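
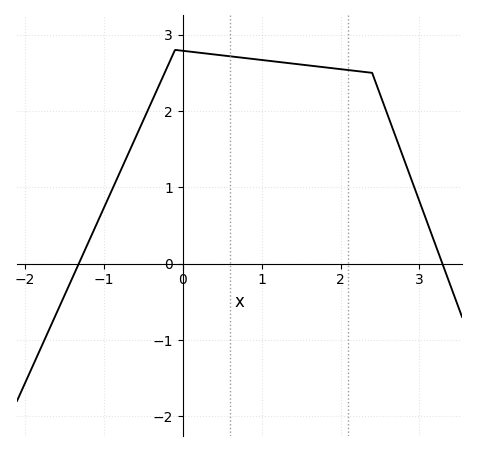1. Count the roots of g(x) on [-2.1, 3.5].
2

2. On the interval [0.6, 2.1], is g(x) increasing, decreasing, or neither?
decreasing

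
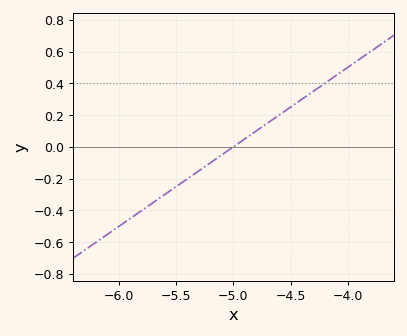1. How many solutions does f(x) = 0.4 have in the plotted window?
1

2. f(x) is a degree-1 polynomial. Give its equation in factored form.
y = 0.5(x + 5)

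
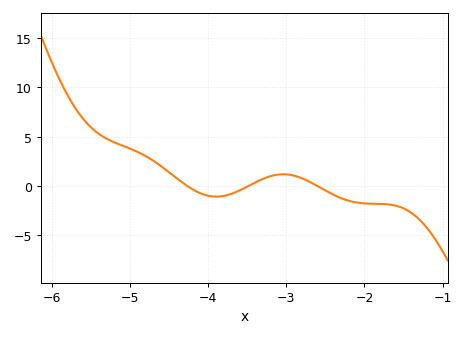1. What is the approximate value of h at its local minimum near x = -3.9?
-1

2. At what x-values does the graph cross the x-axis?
-4.3, -3.5, -2.6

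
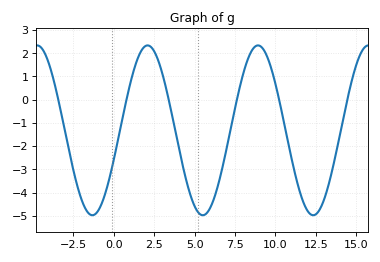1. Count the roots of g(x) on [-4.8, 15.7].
6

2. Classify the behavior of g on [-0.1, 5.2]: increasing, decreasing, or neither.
neither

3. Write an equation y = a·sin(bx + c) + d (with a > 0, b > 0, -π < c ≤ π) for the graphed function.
y = 3.66sin(0.92x - 0.35) - 1.32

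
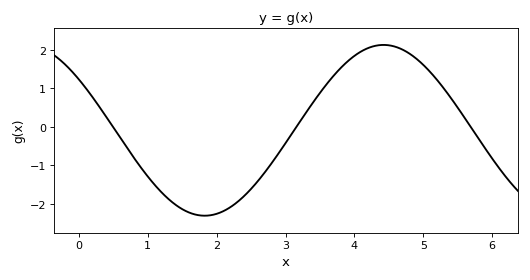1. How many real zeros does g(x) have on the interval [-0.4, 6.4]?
3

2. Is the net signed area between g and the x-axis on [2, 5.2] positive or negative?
positive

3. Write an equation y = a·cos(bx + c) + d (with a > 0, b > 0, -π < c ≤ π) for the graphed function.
y = 2.22cos(1.2x + 0.93) - 0.09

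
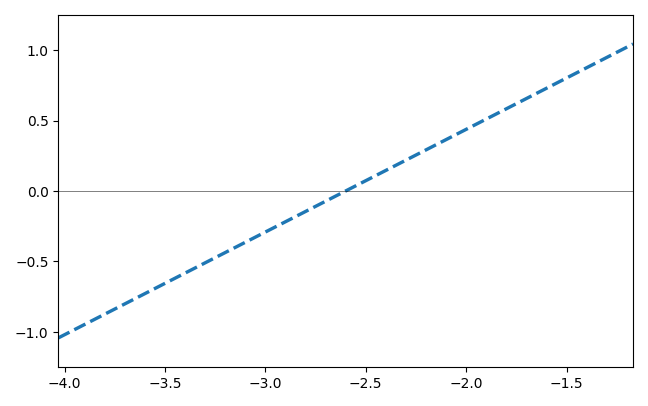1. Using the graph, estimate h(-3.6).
-0.75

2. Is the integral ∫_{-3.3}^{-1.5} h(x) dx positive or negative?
positive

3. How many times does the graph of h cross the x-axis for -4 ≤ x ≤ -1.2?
1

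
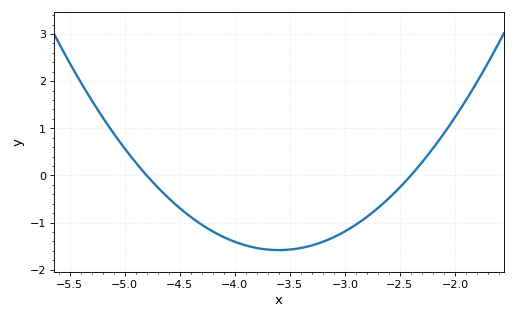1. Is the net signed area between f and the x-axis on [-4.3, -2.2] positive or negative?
negative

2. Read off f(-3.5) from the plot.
-1.6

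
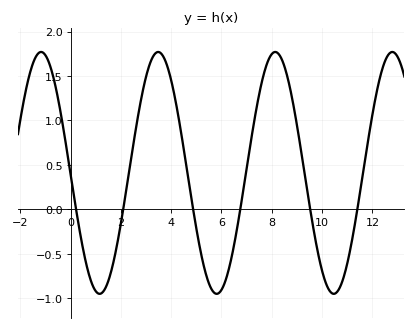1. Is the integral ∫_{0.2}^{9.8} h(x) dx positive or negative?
positive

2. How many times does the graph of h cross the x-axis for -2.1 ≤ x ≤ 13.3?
6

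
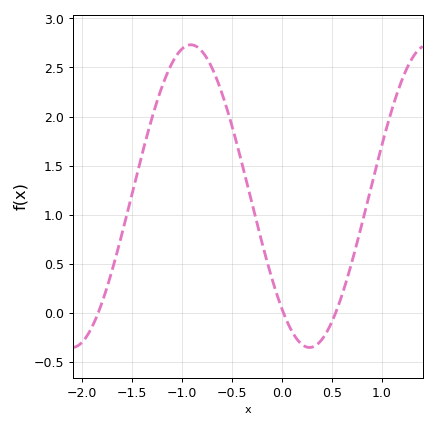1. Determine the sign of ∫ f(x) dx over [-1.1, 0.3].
positive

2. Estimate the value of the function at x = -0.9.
2.75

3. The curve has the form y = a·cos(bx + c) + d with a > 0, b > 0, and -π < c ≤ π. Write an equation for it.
y = 1.54cos(2.6x + 2.4) + 1.19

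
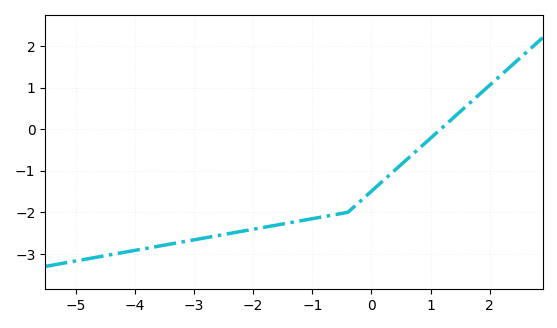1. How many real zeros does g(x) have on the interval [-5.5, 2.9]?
1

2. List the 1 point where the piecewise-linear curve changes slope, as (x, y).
(-0.4, -2)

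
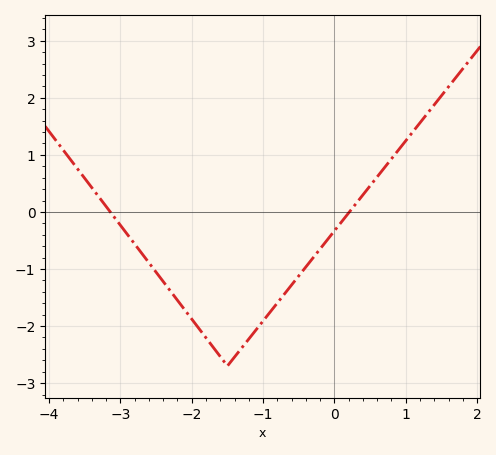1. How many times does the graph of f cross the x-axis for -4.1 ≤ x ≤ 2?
2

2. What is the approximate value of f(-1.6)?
-2.54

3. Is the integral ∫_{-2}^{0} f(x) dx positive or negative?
negative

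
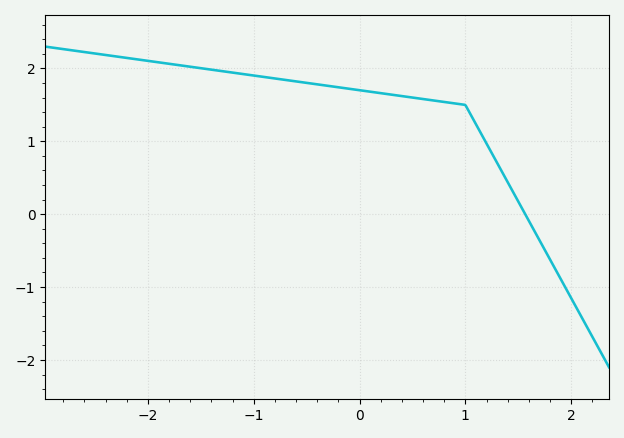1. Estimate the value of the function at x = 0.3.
1.64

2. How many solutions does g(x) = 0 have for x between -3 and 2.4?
1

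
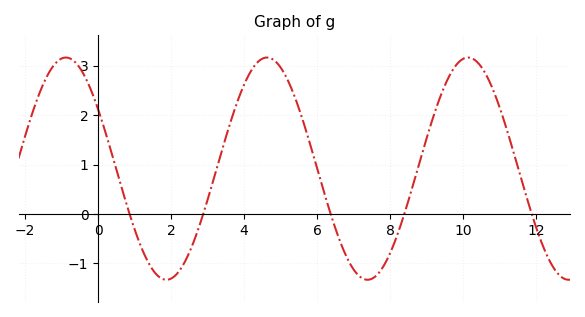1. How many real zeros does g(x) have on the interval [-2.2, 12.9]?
5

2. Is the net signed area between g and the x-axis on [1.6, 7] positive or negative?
positive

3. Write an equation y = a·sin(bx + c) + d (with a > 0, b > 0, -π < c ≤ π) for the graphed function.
y = 2.25sin(1.1x + 2.6) + 0.92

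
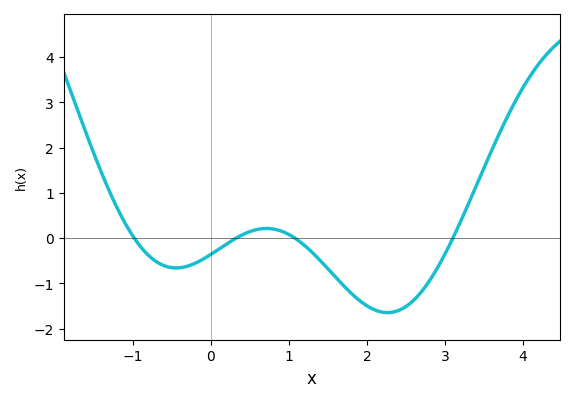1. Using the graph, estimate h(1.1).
0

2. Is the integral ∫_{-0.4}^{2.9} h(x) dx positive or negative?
negative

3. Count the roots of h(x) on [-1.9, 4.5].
4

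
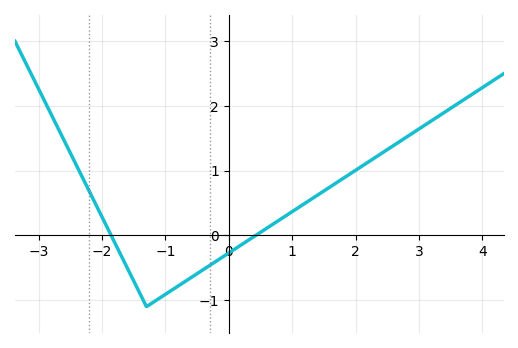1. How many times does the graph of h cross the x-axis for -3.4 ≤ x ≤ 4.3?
2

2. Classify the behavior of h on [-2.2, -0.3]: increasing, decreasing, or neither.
neither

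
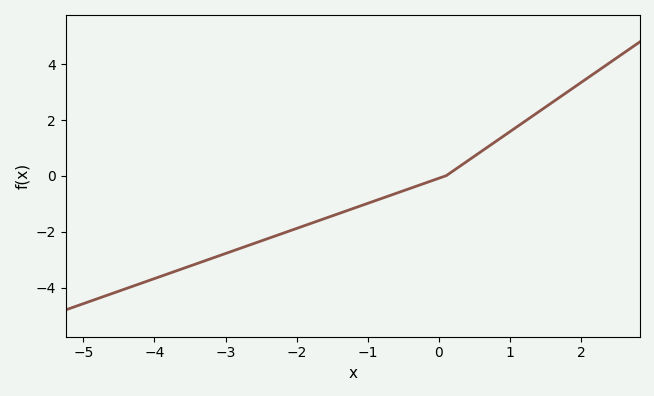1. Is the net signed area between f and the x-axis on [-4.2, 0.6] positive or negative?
negative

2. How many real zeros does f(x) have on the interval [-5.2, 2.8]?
1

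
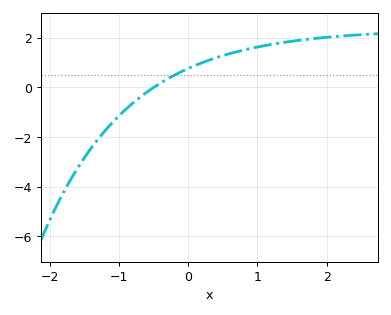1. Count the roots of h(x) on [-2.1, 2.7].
1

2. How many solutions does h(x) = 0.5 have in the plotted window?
1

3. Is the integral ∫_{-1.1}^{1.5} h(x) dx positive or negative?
positive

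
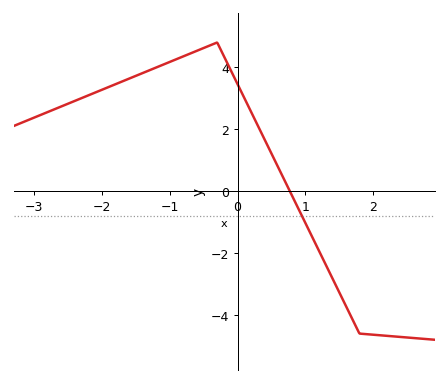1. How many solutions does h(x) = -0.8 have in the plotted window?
1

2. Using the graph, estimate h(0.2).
2.56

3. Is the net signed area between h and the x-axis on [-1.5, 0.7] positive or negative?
positive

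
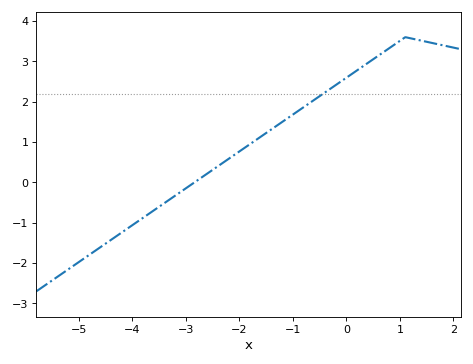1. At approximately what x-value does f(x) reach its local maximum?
1.2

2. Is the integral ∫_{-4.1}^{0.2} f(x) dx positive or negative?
positive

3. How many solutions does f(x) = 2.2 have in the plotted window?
1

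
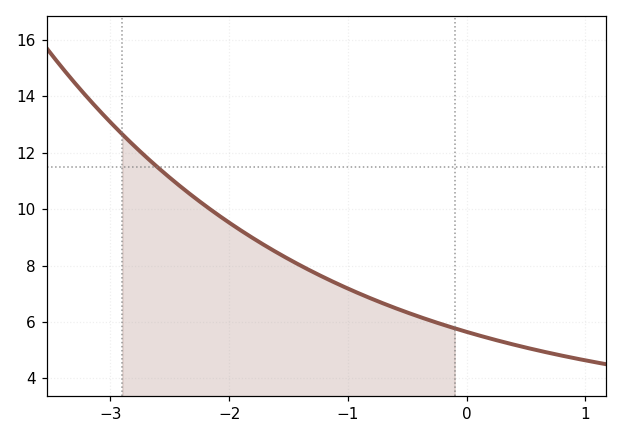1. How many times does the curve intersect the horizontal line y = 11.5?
1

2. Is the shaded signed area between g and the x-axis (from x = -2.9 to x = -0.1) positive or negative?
positive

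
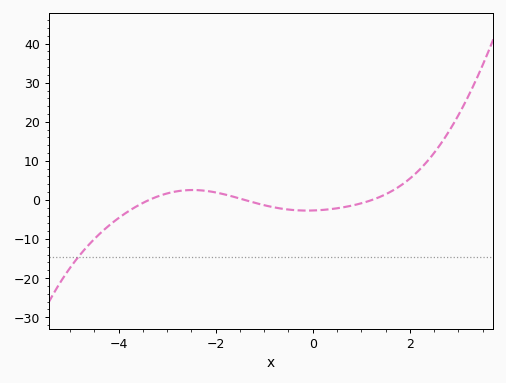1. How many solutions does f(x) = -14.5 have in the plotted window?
1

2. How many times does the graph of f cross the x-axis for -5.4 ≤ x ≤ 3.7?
3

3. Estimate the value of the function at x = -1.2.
-1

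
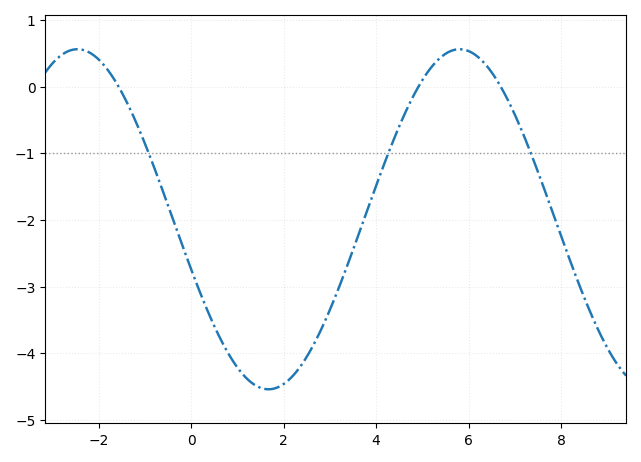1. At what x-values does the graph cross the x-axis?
-1.6, 5, 6.6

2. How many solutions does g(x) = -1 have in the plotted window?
3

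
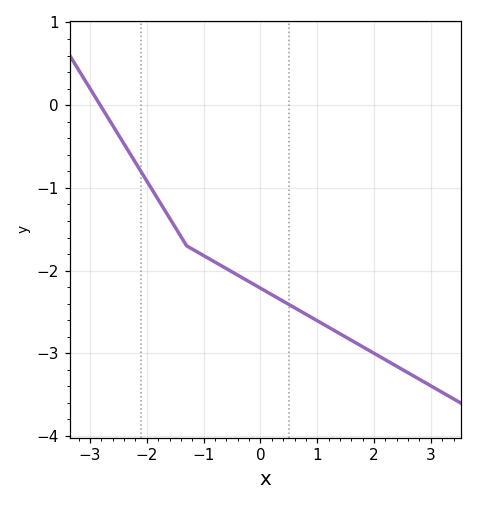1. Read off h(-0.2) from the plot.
-2.13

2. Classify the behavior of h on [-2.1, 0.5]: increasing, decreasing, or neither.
decreasing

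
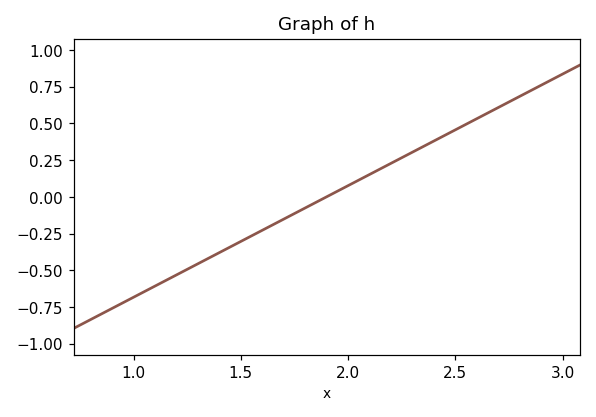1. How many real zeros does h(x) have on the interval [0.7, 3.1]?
1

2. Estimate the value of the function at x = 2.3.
0.304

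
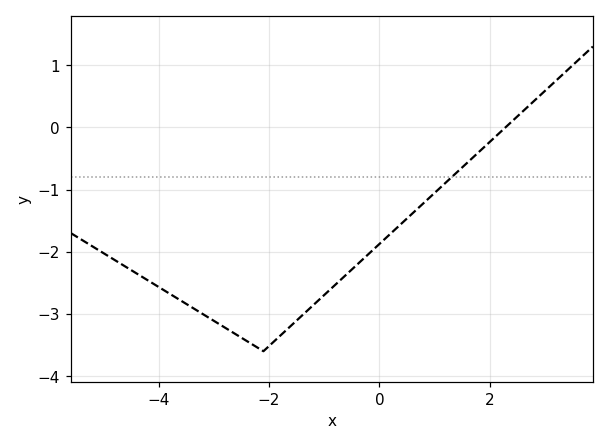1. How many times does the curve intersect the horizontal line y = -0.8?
1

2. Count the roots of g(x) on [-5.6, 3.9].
1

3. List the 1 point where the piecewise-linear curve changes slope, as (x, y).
(-2.1, -3.6)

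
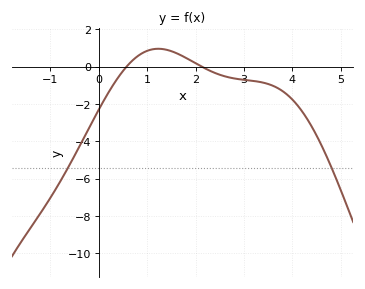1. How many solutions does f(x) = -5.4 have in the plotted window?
2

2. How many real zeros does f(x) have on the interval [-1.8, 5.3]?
2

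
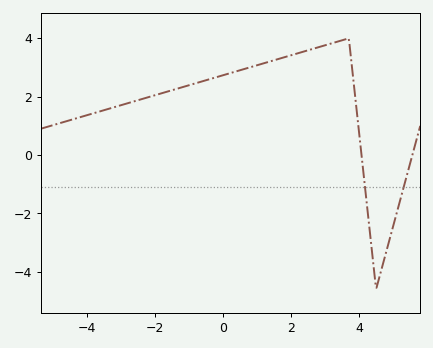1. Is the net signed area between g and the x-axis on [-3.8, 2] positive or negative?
positive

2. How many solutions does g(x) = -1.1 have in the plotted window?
2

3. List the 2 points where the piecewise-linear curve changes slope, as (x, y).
(3.7, 4); (4.5, -4.6)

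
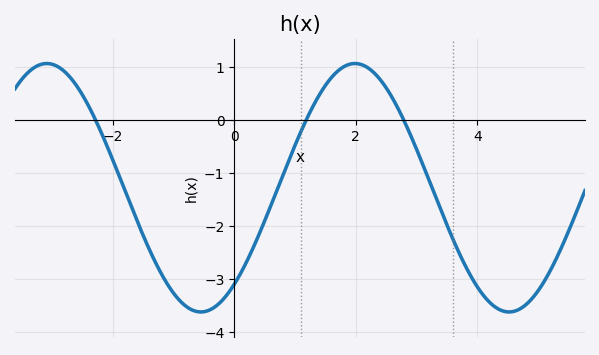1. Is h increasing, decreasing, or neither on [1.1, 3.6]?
neither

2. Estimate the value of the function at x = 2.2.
1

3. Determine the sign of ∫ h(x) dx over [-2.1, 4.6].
negative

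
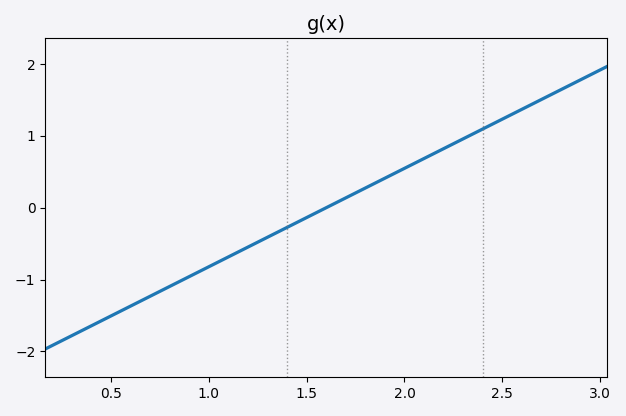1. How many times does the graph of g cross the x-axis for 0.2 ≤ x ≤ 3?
1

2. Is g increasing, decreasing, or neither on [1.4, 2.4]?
increasing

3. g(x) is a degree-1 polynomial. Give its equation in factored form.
y = 1.37(x - 1.6)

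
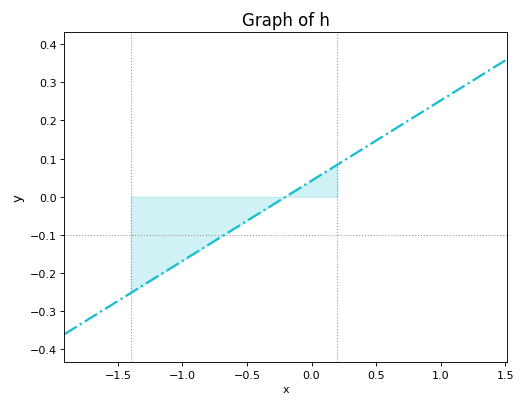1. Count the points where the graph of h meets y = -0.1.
1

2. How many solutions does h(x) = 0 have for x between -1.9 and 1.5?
1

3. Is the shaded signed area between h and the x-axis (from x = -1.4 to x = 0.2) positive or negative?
negative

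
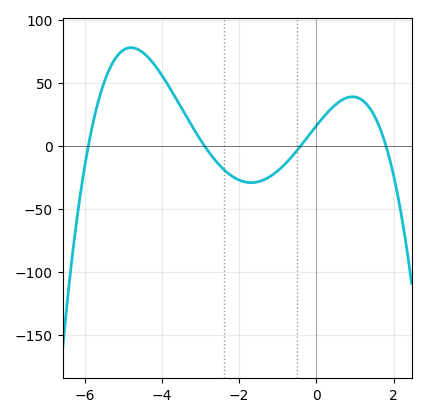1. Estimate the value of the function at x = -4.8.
80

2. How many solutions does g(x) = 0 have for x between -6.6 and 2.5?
4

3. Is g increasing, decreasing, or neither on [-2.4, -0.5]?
neither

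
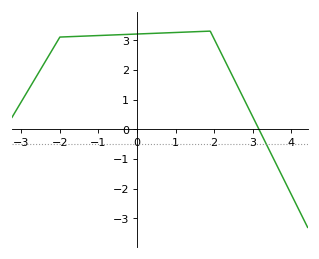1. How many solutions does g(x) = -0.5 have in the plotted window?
1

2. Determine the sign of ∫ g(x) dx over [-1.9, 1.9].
positive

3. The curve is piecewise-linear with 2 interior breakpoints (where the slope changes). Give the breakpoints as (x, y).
(-2, 3.1); (1.9, 3.3)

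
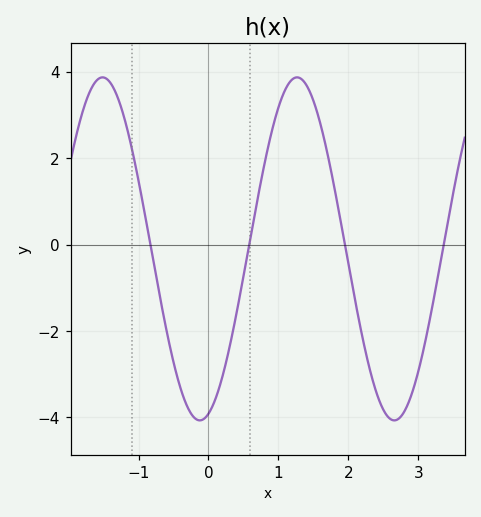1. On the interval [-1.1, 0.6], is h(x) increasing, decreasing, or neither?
neither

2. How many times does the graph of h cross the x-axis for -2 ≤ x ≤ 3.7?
4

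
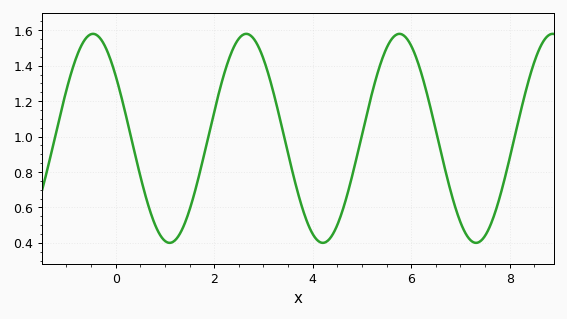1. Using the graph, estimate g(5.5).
1.5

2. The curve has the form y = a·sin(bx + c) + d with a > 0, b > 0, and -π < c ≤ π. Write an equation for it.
y = 0.59sin(2x + 2.5) + 0.99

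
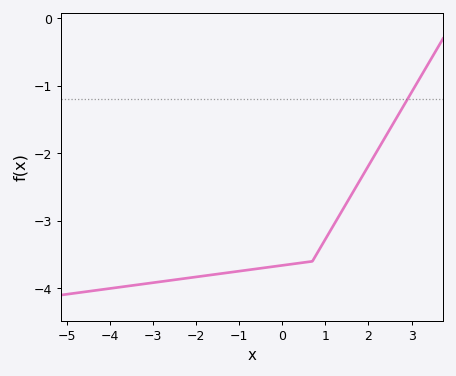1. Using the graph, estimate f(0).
-3.66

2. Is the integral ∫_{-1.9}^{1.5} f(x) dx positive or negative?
negative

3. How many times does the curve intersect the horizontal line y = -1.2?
1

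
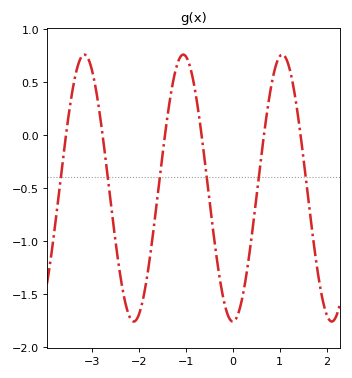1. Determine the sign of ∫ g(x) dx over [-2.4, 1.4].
negative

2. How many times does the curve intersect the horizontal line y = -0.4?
6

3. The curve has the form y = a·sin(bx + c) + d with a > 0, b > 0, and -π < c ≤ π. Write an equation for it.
y = 1.26sin(3x - 1.6) - 0.5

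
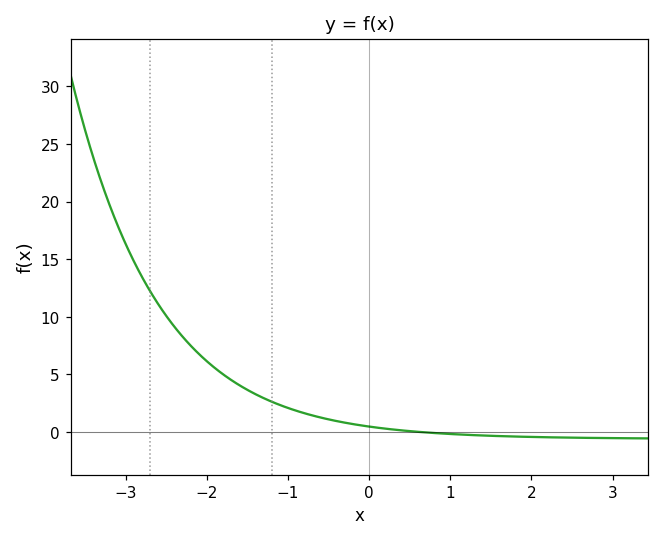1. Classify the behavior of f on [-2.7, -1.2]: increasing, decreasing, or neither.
decreasing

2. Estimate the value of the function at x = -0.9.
2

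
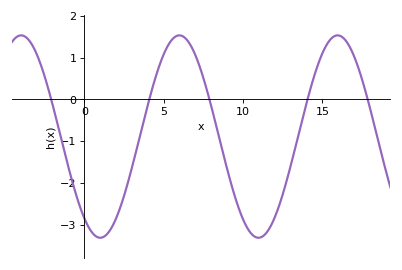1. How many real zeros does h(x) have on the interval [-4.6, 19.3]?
5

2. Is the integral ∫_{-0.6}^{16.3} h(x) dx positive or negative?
negative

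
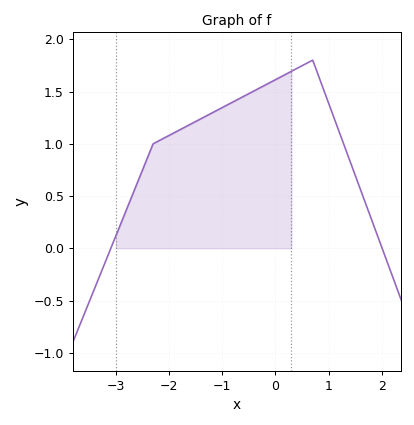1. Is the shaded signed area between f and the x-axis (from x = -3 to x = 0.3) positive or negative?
positive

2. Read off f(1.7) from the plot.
0.421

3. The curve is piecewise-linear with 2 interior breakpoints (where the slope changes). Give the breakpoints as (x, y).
(-2.3, 1); (0.7, 1.8)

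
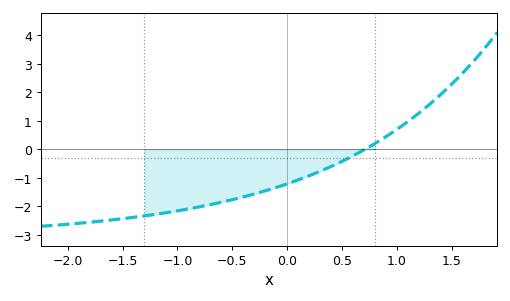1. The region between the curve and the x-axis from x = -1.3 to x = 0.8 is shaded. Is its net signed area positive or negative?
negative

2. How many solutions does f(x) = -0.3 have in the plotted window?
1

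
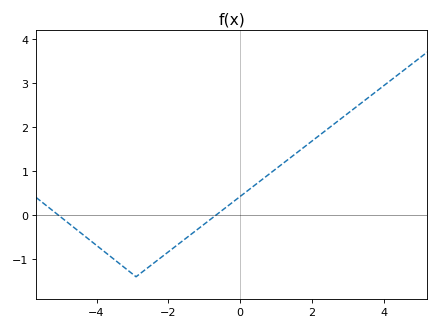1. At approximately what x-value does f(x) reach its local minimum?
-2.8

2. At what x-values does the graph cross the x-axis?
-5, -0.6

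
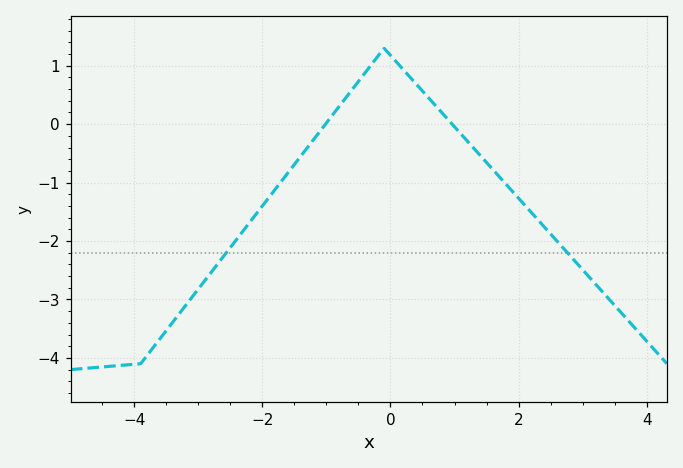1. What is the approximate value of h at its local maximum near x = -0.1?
1.3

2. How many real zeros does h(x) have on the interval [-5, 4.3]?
2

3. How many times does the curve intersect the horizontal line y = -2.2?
2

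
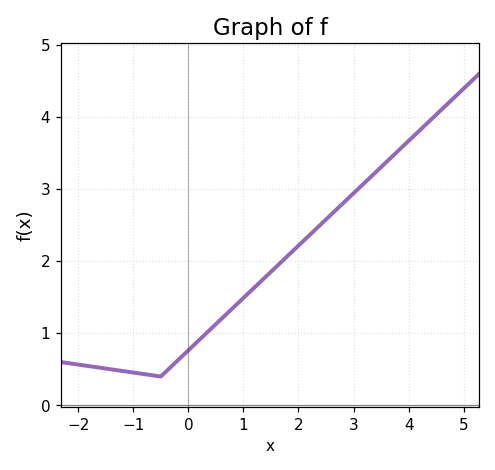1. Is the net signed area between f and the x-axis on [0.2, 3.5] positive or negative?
positive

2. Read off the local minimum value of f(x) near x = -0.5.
0.4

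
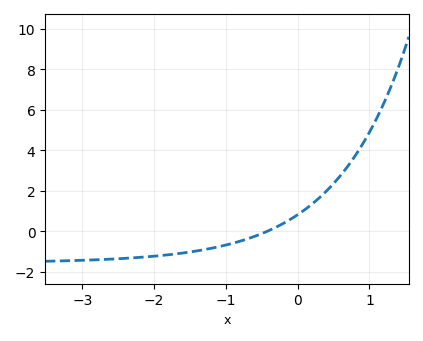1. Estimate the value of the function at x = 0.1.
1.08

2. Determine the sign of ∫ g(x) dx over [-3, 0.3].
negative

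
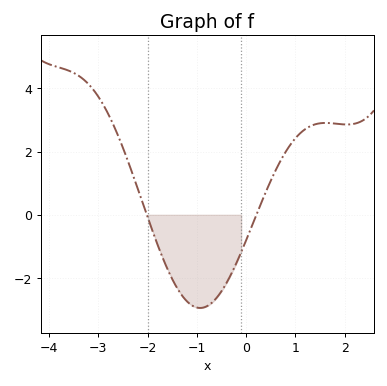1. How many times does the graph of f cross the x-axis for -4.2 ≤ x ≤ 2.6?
2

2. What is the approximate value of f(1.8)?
2.89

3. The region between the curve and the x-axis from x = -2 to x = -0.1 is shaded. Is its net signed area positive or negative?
negative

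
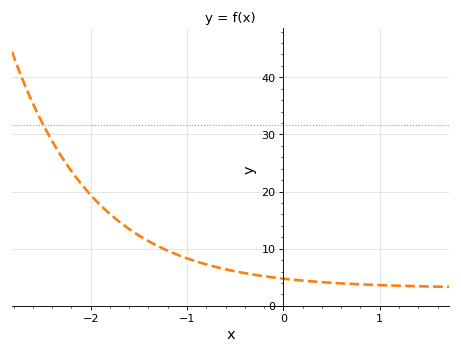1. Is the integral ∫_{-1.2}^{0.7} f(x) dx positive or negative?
positive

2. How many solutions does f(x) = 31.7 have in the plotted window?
1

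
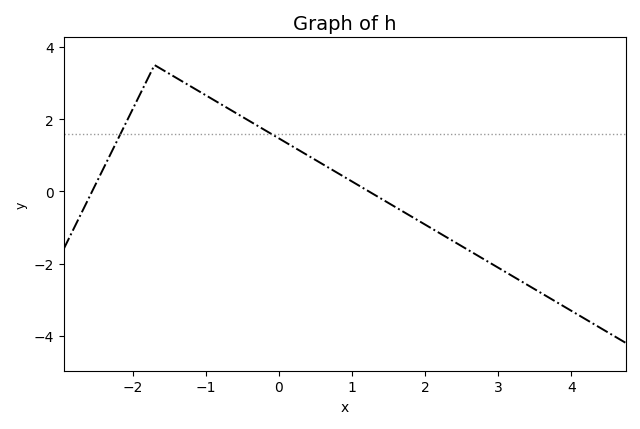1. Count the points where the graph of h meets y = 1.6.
2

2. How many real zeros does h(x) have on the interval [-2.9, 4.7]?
2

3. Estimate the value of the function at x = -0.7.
2.31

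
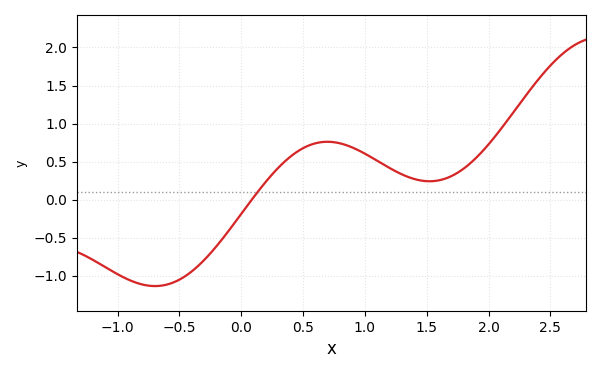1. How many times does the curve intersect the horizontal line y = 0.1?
1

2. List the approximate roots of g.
0.1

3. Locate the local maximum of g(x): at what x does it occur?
0.7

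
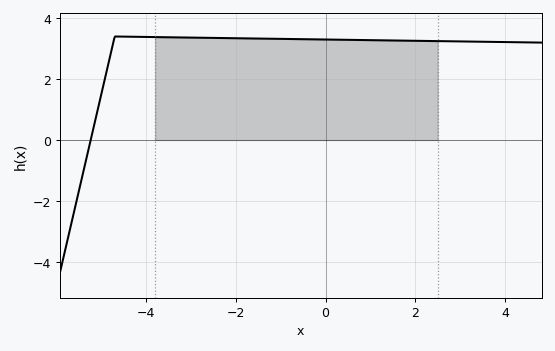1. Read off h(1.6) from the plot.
3.2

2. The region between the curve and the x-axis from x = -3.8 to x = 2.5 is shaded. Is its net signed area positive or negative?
positive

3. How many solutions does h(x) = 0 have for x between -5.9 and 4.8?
1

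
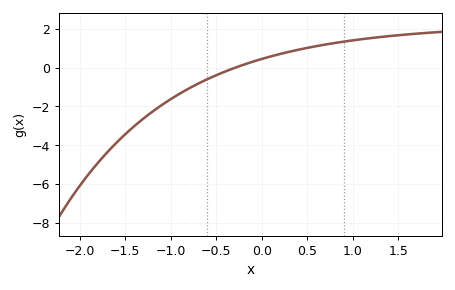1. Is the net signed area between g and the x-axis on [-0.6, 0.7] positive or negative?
positive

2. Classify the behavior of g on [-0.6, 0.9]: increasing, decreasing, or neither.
increasing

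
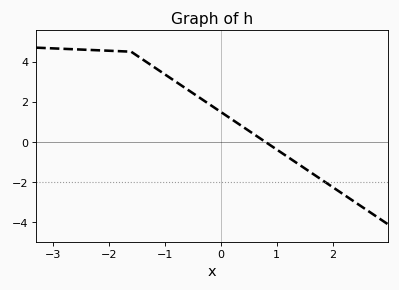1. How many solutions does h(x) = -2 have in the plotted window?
1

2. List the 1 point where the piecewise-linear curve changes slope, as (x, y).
(-1.6, 4.5)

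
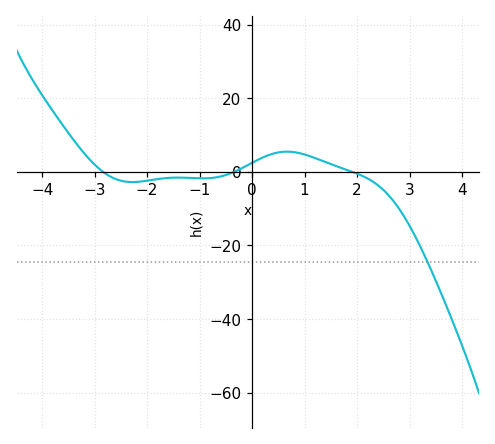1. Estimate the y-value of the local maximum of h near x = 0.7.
6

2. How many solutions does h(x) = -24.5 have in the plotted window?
1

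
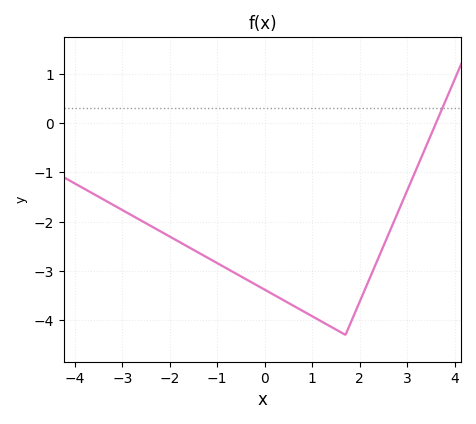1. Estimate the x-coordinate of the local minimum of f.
1.7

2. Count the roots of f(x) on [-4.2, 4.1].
1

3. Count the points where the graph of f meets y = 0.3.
1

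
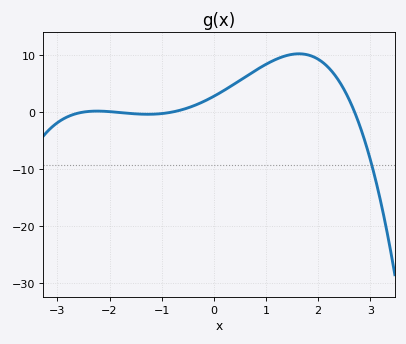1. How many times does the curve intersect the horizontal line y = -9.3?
1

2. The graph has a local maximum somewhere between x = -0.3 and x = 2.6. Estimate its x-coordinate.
1.63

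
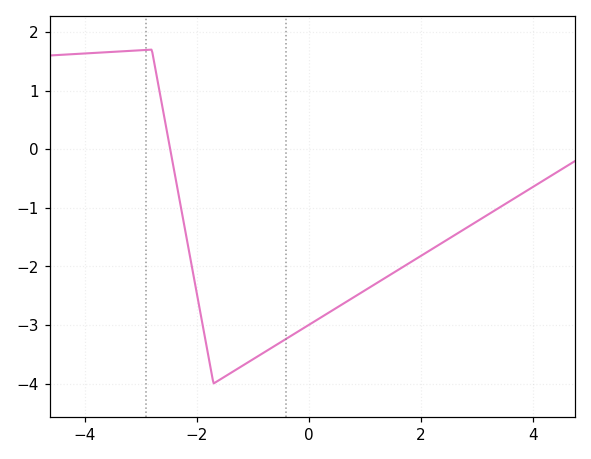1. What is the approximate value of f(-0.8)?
-3.5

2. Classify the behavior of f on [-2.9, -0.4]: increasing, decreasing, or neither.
neither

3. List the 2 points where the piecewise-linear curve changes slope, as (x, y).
(-2.8, 1.7); (-1.7, -4)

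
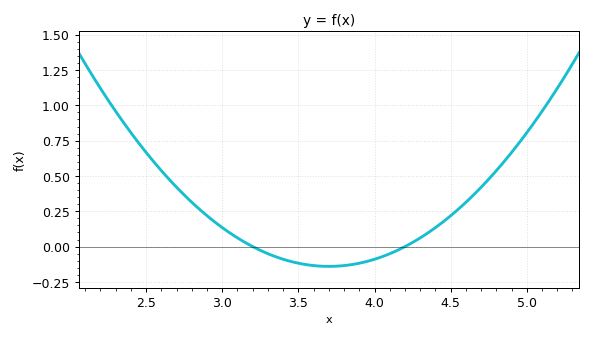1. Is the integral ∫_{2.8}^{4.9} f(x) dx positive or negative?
positive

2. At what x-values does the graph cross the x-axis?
3.2, 4.2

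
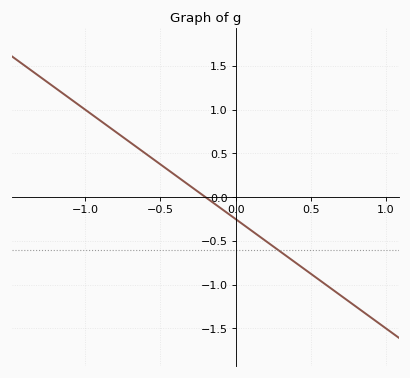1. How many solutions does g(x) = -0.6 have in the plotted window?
1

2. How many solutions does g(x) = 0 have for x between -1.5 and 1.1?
1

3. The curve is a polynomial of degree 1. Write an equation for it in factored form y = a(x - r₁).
y = -1.25(x + 0.2)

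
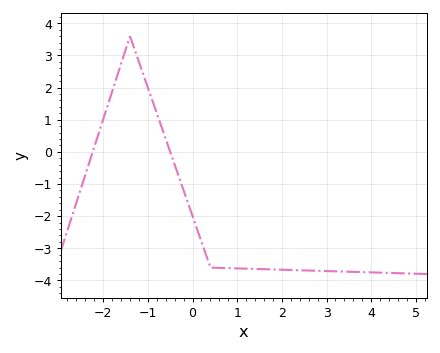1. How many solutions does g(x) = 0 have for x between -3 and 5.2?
2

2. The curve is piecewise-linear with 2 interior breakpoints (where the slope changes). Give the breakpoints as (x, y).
(-1.4, 3.6); (0.4, -3.6)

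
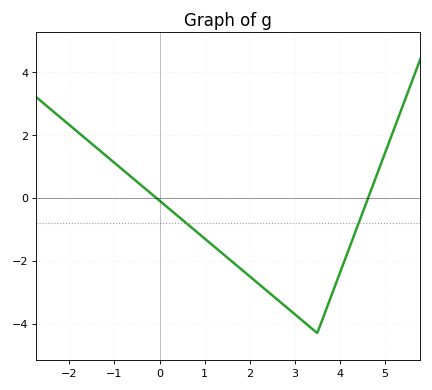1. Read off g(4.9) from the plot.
1.03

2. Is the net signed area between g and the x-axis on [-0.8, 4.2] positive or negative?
negative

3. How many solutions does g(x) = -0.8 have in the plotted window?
2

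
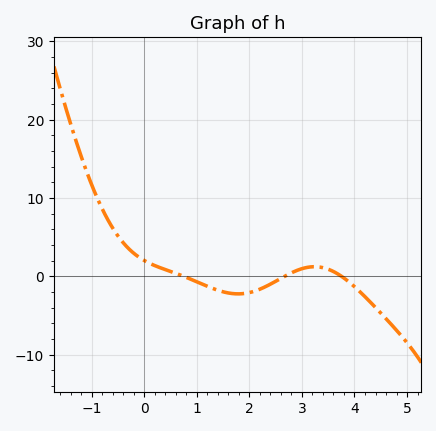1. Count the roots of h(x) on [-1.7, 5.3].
3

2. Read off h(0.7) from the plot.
0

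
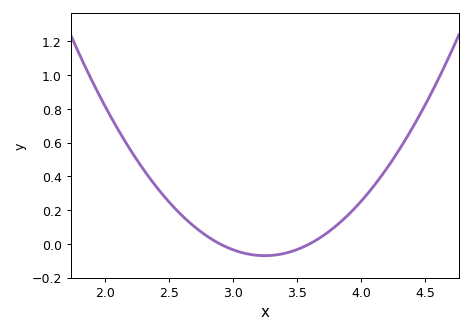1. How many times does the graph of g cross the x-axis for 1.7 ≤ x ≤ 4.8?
2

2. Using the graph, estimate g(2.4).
0.342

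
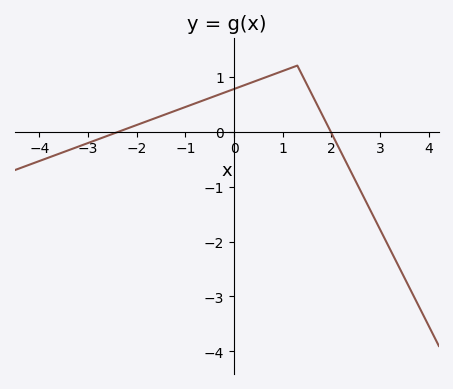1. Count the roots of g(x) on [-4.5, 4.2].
2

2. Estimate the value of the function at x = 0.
0.774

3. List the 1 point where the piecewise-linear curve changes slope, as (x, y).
(1.3, 1.2)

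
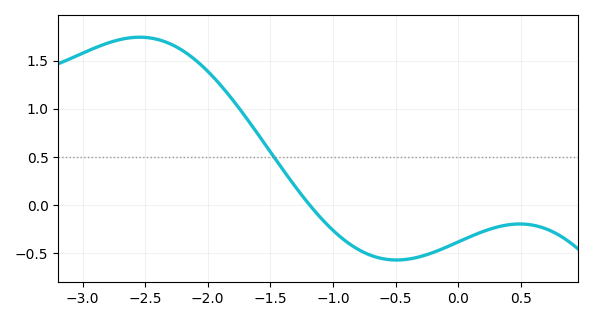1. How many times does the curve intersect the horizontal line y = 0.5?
1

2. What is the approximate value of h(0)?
-0.384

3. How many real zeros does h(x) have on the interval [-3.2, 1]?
1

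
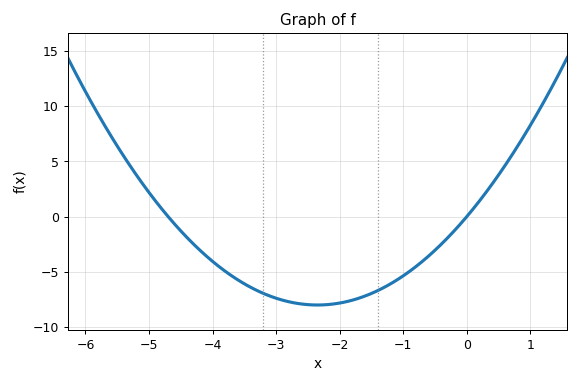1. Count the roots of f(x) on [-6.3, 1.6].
2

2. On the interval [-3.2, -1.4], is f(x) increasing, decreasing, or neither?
neither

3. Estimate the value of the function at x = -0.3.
-1.91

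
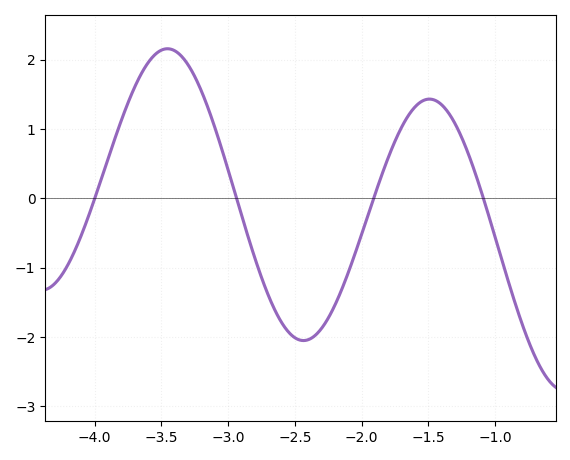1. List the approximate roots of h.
-4, -2.9, -1.9, -1.1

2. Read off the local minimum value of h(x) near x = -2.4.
-2.1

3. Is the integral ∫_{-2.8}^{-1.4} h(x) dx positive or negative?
negative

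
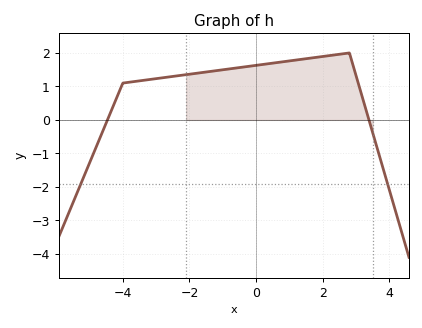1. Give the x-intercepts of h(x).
-4.4, 3.4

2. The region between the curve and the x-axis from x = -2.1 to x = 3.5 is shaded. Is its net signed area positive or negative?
positive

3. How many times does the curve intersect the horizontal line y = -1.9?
2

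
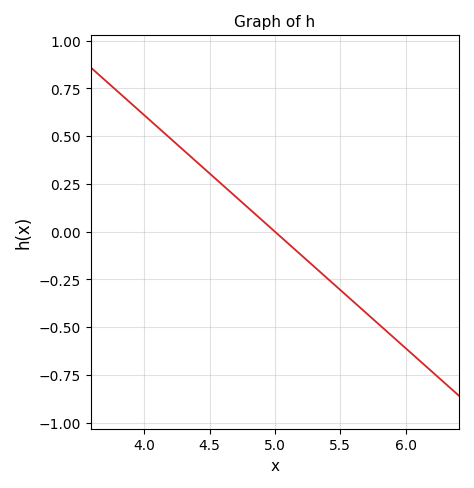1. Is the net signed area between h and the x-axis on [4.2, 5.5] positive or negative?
positive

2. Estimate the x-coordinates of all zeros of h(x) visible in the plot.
5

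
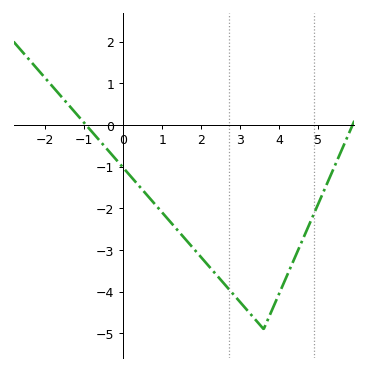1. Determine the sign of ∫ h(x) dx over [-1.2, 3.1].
negative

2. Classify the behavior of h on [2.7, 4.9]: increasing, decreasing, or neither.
neither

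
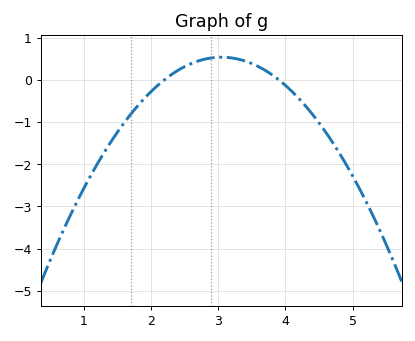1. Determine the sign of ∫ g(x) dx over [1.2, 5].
negative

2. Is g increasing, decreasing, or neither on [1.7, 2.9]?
increasing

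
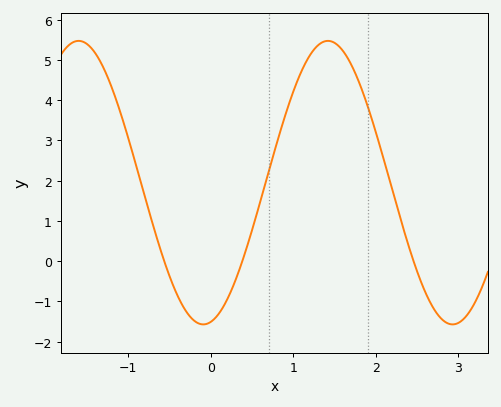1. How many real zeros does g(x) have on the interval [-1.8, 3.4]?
3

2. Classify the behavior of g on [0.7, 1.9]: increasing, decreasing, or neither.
neither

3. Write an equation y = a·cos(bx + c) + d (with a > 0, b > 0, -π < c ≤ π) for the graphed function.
y = 3.52cos(2.08x - 2.95) + 1.95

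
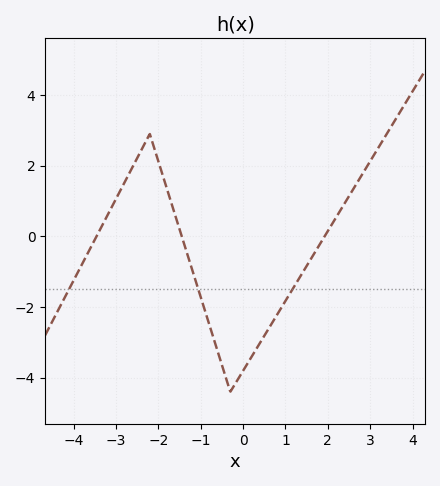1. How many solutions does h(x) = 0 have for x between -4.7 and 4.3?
3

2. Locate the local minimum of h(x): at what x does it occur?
-0.4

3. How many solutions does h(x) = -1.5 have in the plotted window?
3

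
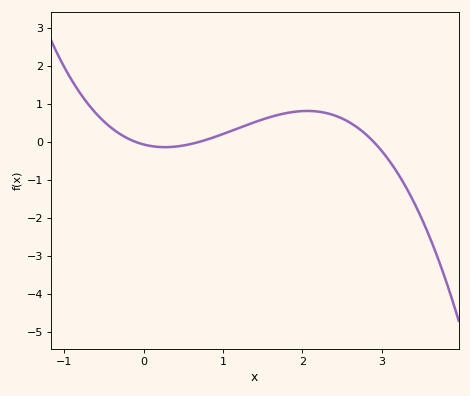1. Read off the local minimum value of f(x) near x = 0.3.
-0.1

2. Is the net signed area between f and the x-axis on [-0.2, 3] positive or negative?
positive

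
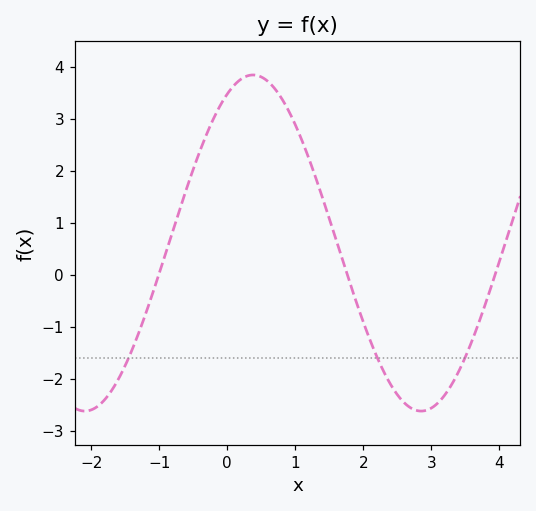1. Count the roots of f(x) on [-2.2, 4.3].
3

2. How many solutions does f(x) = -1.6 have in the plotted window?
3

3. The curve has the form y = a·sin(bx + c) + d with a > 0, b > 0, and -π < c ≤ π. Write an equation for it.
y = 3.23sin(1.27x + 1.09) + 0.61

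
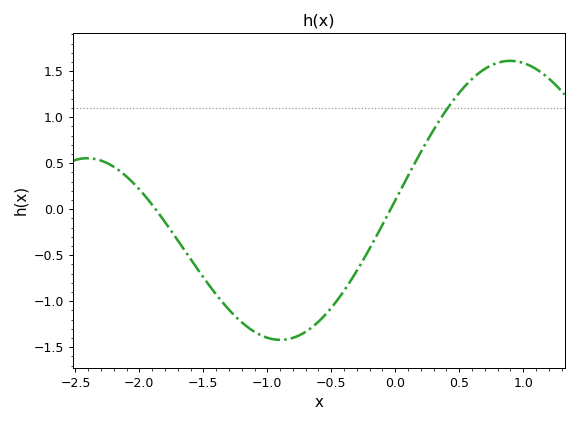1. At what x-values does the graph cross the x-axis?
-1.87, -0.036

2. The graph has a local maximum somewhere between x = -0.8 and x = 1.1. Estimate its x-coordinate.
0.899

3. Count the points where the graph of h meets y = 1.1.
1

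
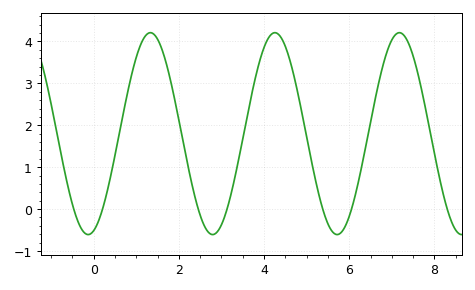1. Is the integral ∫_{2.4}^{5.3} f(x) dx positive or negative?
positive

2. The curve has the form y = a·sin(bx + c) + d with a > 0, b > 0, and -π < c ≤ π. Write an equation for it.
y = 2.41sin(2.15x - 1.29) + 1.8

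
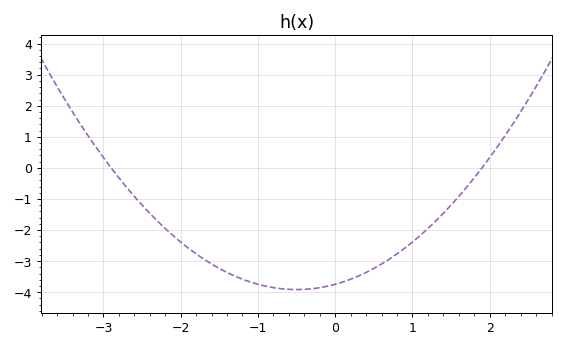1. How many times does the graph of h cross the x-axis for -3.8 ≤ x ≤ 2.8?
2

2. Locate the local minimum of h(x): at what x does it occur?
-0.5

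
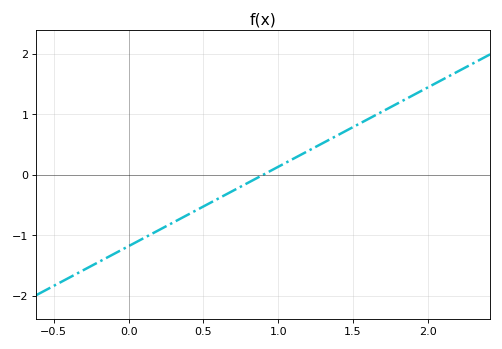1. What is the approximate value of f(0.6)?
-0.4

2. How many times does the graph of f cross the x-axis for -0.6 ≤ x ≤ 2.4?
1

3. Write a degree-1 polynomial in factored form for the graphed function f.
y = 1.31(x - 0.9)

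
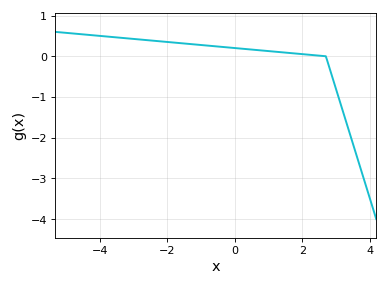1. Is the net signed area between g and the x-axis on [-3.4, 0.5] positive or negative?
positive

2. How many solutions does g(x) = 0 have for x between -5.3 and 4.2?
1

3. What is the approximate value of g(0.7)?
0.1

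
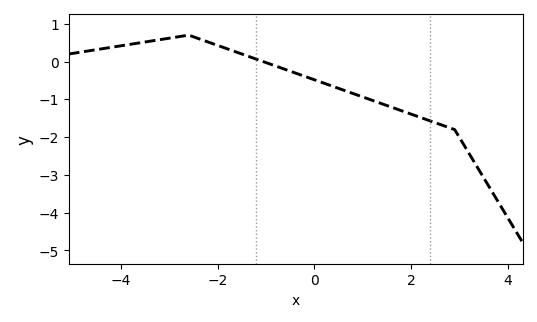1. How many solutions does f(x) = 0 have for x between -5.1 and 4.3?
1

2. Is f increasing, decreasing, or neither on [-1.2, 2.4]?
decreasing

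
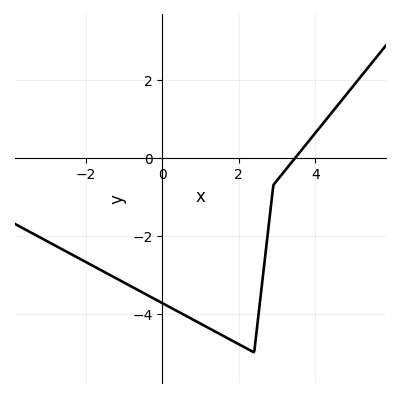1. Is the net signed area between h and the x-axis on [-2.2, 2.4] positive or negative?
negative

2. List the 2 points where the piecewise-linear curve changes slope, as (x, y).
(2.4, -5); (2.9, -0.7)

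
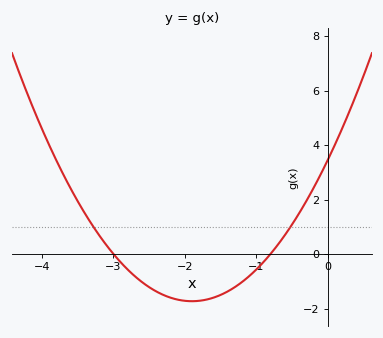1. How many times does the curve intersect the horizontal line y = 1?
2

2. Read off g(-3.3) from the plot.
1.07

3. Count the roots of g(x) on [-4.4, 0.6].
2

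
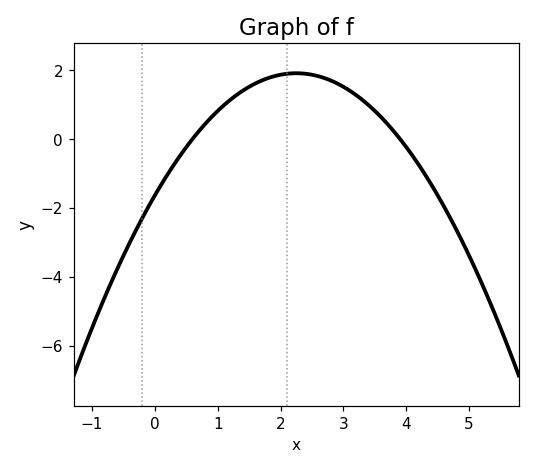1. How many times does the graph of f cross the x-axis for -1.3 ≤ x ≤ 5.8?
2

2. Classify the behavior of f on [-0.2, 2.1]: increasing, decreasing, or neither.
increasing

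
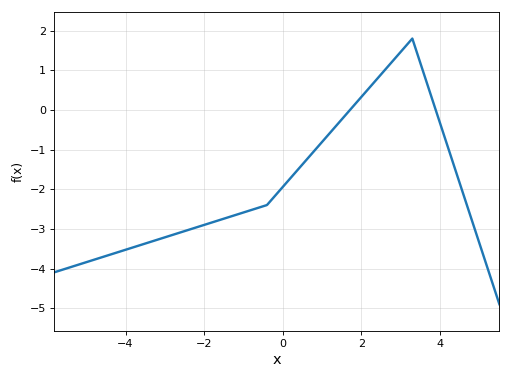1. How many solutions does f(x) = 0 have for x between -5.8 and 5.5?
2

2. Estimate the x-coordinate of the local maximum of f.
3.2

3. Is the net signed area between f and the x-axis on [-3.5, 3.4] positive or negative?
negative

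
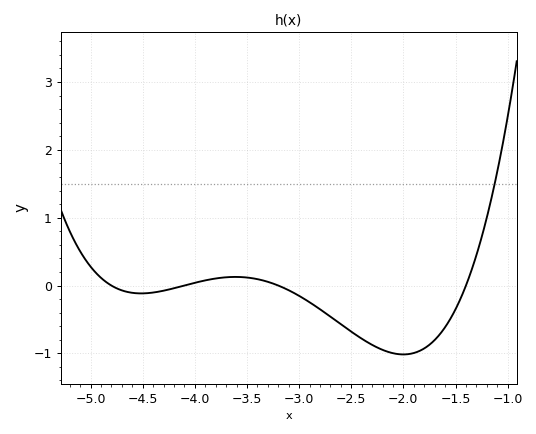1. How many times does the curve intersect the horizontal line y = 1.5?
1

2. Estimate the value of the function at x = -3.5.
0.1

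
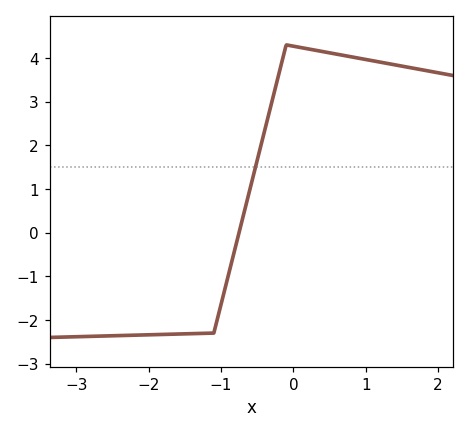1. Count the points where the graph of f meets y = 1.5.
1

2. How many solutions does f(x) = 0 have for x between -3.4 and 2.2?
1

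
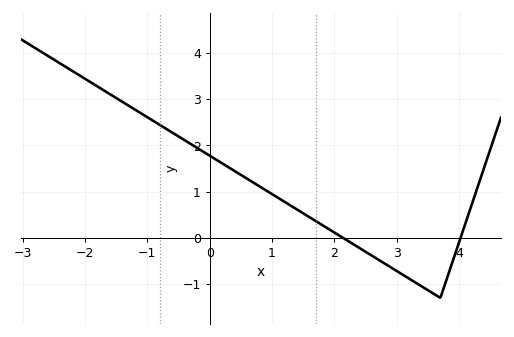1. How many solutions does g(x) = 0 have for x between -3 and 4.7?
2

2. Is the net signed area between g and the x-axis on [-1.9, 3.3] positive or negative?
positive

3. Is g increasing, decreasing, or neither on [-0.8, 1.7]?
decreasing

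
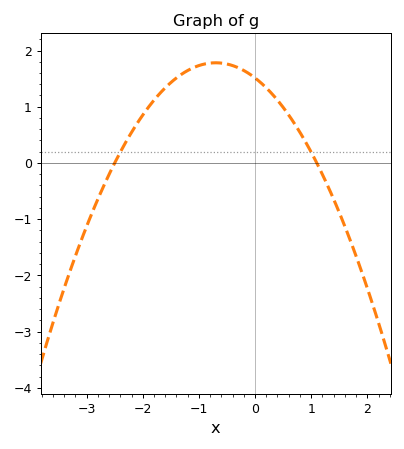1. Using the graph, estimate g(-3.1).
-1.4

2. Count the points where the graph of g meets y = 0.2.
2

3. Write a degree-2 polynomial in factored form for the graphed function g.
y = -0.55(x + 2.5)(x - 1.1)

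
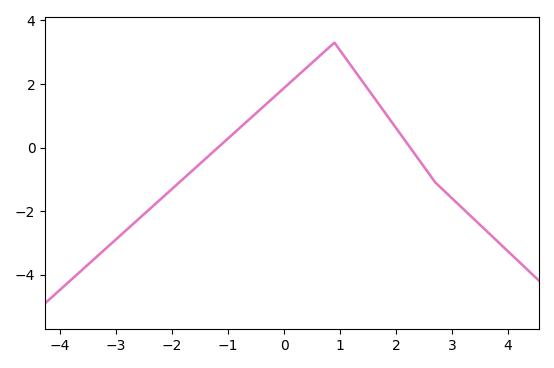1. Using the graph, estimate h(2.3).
-0.2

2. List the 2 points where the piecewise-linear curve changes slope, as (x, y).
(0.9, 3.3); (2.7, -1.1)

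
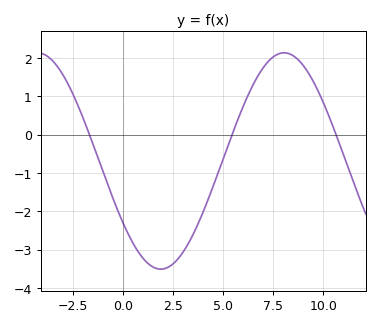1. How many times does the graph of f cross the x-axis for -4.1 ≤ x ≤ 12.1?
3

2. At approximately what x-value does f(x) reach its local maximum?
8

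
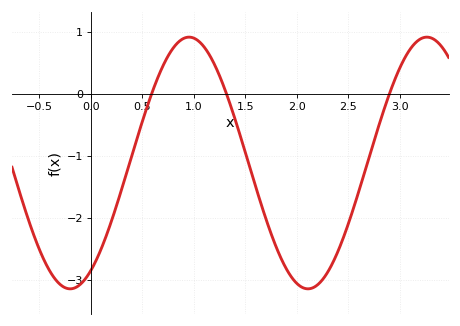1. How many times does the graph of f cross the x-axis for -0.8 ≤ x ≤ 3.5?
3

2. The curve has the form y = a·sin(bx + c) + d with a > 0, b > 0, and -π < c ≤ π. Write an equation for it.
y = 2.03sin(2.7x - 1) - 1.11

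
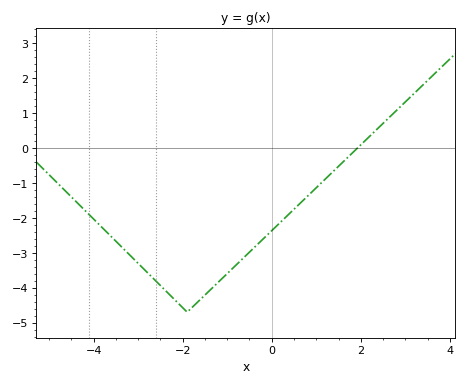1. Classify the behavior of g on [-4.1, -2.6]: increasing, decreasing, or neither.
decreasing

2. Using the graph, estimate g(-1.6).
-4.3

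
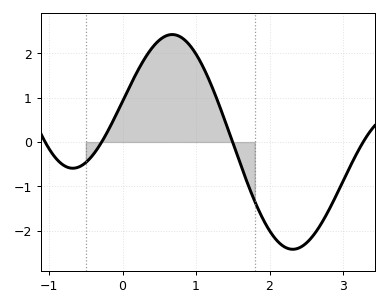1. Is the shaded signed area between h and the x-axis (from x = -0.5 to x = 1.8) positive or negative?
positive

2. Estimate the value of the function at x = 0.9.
2.2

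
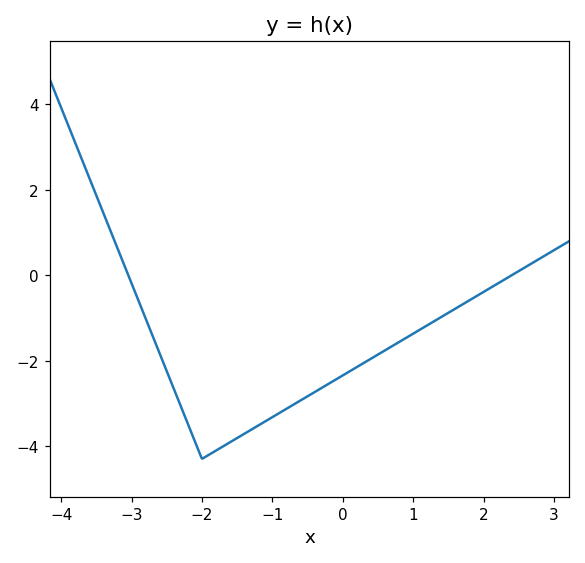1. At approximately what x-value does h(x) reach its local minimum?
-2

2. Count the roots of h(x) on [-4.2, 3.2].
2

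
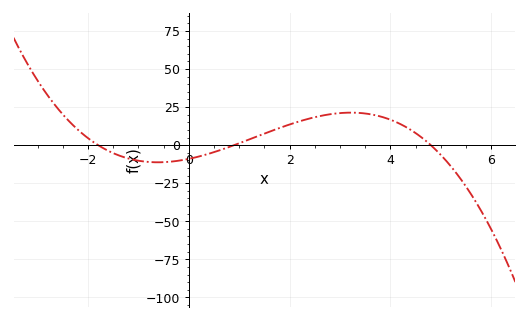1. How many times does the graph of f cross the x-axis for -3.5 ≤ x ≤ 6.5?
3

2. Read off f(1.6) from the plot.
8.83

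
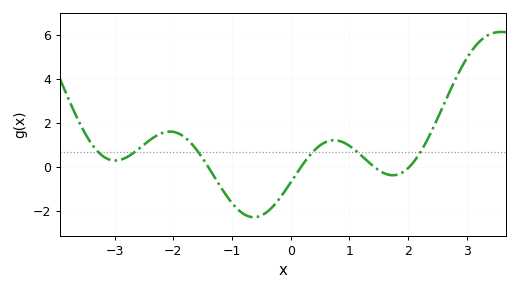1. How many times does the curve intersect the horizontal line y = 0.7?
6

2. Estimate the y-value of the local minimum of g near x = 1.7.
-0.372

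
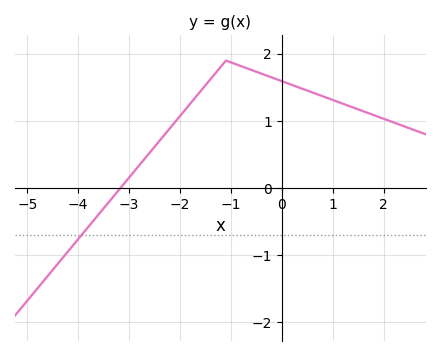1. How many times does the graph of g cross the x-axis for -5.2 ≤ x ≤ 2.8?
1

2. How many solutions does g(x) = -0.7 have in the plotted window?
1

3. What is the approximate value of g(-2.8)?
0.34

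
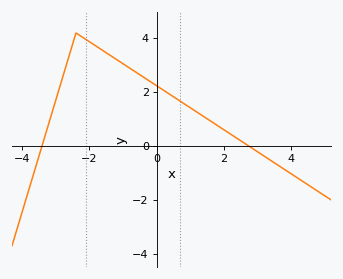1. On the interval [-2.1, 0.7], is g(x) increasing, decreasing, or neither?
decreasing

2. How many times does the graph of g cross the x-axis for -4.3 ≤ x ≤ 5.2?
2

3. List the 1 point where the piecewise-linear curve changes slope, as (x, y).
(-2.4, 4.2)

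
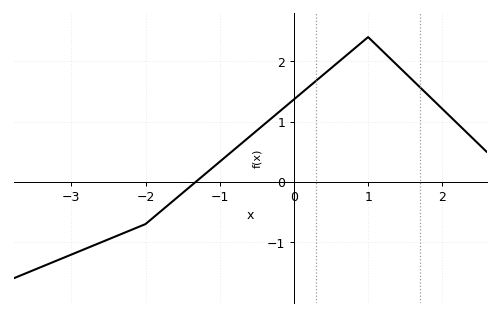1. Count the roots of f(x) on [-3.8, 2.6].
1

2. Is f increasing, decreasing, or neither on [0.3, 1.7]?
neither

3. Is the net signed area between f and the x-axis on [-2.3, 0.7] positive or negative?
positive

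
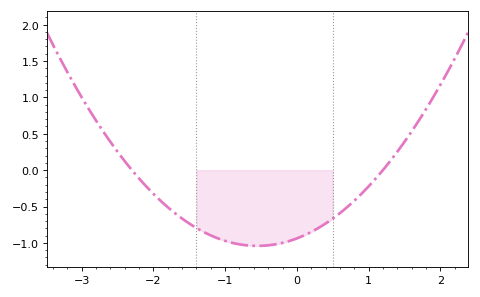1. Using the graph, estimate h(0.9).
-0.326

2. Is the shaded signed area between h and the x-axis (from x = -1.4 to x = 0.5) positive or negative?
negative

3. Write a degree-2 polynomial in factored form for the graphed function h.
y = 0.34(x + 2.3)(x - 1.2)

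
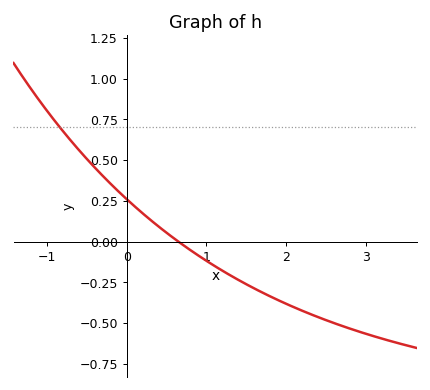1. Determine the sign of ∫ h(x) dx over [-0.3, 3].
negative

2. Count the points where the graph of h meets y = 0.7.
1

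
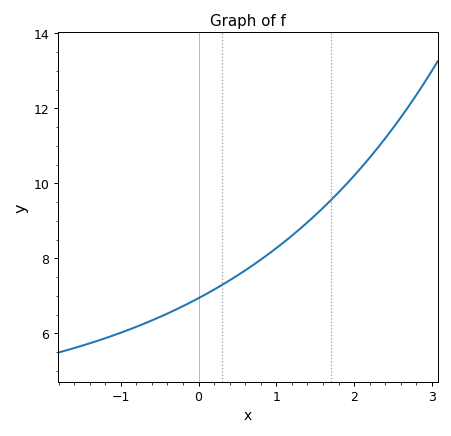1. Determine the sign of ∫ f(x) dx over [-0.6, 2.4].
positive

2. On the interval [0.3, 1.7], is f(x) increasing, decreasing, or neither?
increasing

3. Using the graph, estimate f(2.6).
11.8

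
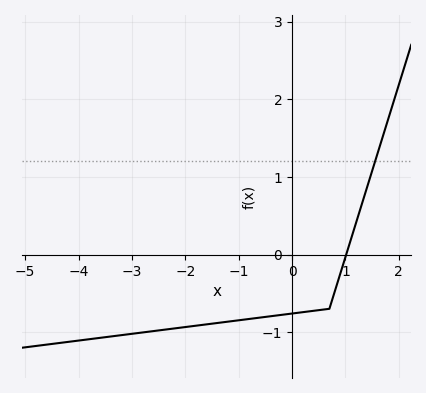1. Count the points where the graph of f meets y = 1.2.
1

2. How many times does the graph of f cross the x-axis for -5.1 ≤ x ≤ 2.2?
1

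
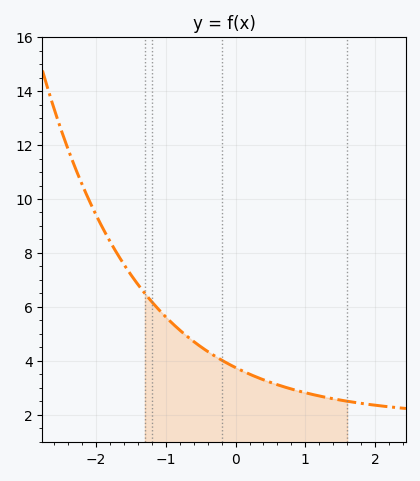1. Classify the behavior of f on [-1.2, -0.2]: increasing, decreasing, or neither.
decreasing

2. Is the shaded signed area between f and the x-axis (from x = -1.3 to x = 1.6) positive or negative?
positive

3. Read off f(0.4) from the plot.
3.3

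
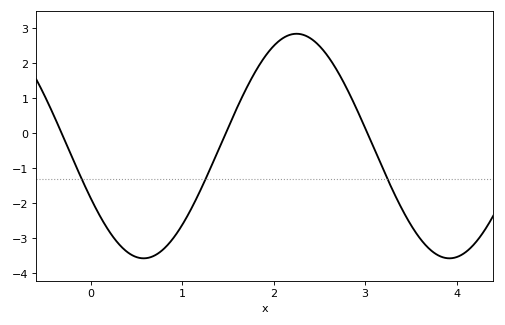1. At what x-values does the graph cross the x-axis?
-0.316, 1.48, 3.03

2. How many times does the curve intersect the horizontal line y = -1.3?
3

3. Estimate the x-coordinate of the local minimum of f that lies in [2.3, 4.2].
3.92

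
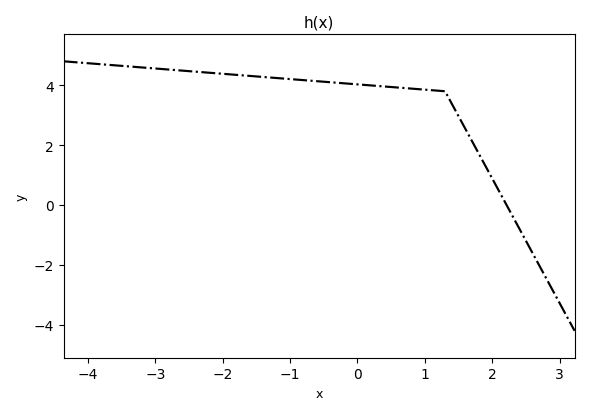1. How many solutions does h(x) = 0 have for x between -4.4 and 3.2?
1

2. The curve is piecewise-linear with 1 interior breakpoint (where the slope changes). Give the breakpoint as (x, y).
(1.3, 3.8)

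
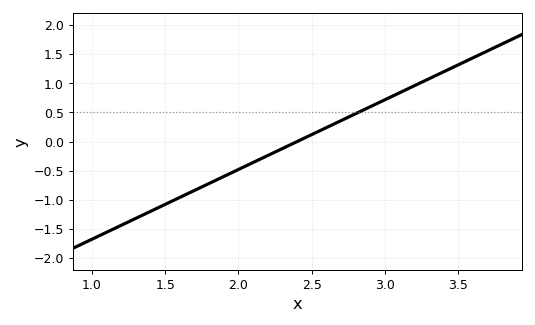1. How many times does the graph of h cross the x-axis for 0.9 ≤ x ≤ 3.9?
1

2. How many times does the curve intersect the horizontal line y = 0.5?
1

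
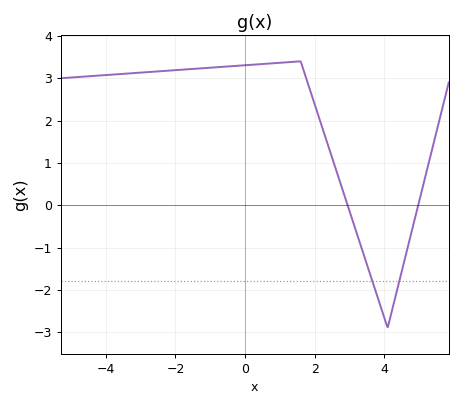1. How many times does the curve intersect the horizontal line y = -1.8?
2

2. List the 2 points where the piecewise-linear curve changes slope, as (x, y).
(1.6, 3.4); (4.1, -2.9)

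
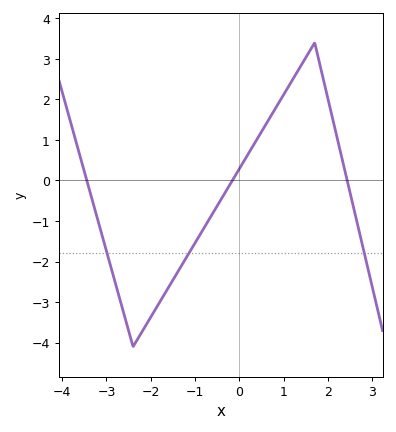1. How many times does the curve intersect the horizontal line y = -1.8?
3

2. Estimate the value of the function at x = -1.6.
-2.64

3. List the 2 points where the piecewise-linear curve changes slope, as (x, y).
(-2.4, -4.1); (1.7, 3.4)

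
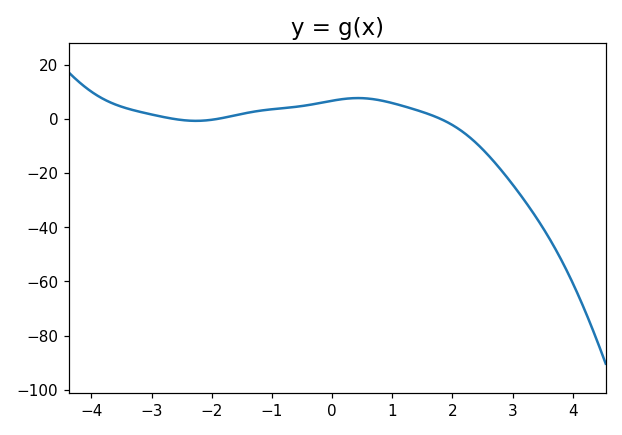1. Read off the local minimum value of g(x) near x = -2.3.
-0.652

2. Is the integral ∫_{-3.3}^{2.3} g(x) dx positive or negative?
positive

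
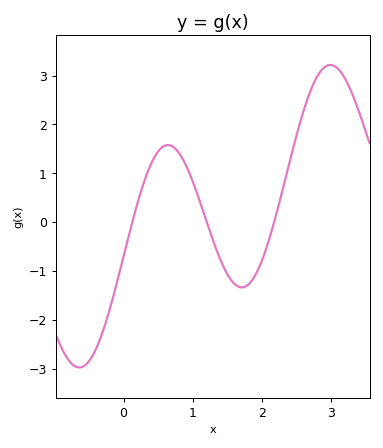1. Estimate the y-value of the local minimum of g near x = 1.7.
-1.3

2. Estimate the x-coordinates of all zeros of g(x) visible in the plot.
0.1, 1.2, 2.2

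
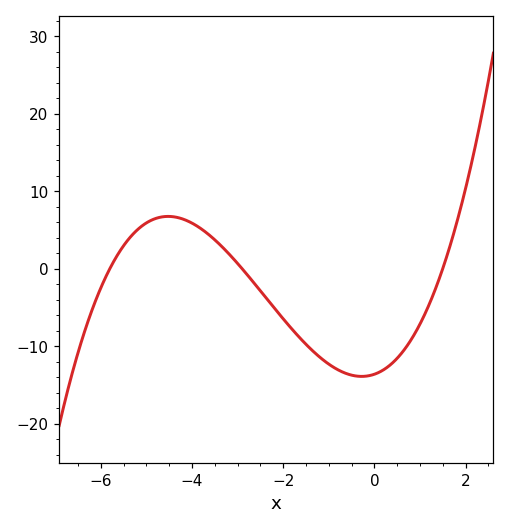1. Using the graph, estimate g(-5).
6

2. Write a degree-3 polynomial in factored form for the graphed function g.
y = 0.54(x + 5.8)(x + 2.9)(x - 1.5)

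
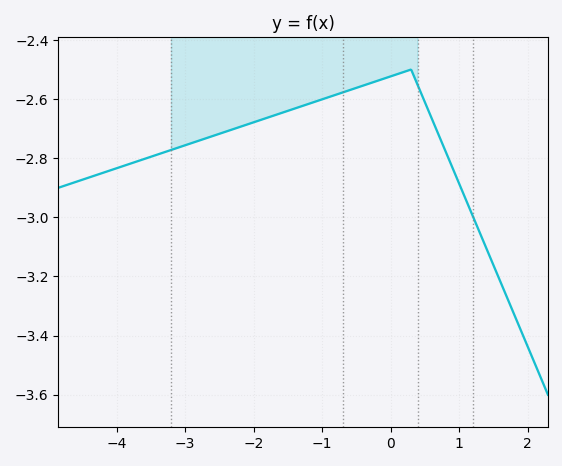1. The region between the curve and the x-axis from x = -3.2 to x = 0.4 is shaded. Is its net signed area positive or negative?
negative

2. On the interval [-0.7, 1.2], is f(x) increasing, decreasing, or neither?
neither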